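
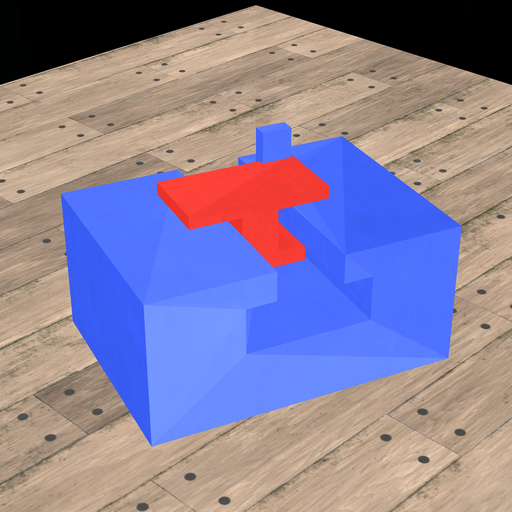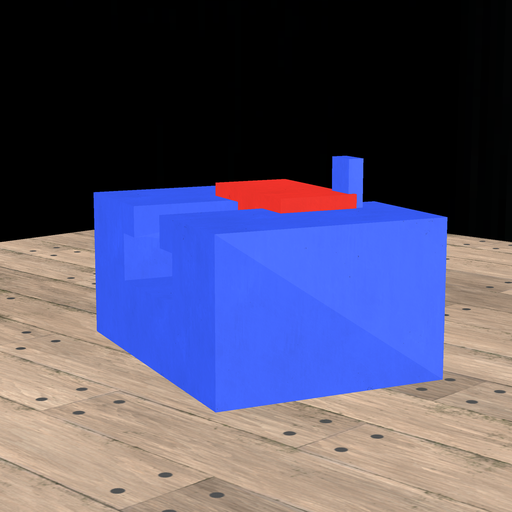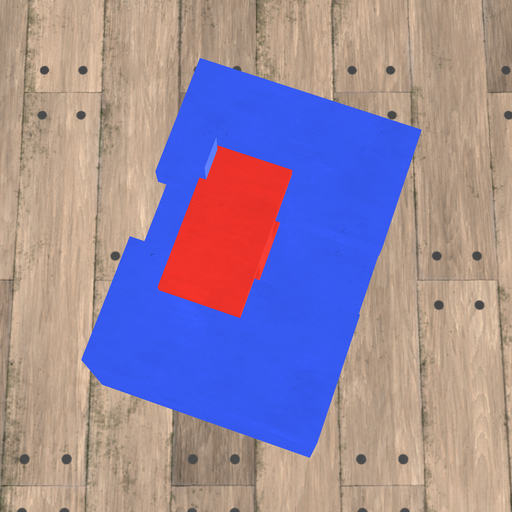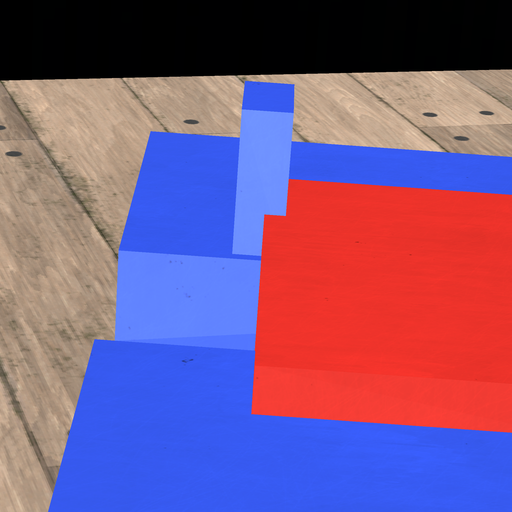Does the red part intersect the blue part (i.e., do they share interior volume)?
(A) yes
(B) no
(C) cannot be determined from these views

(A) yes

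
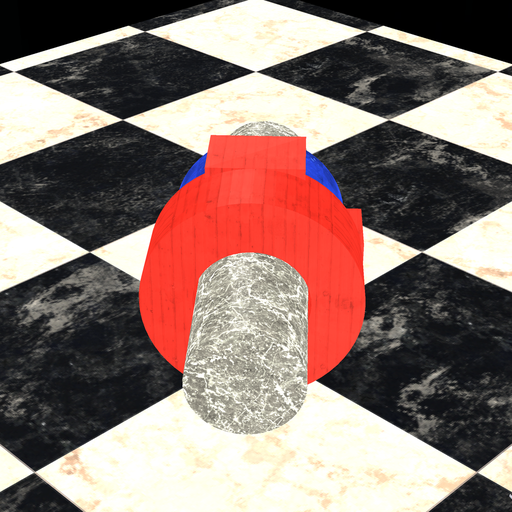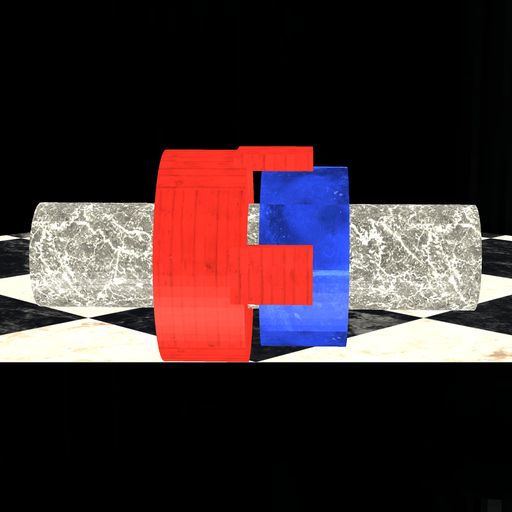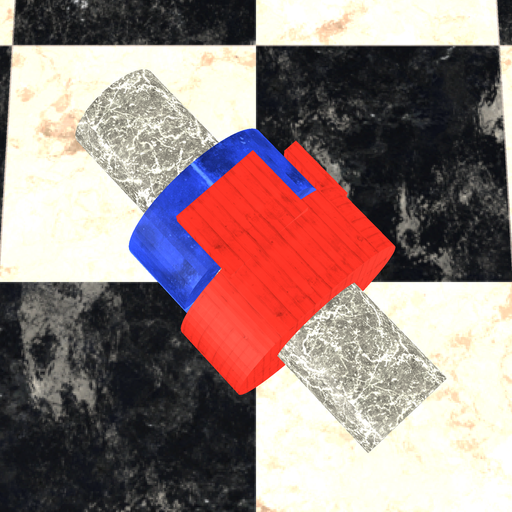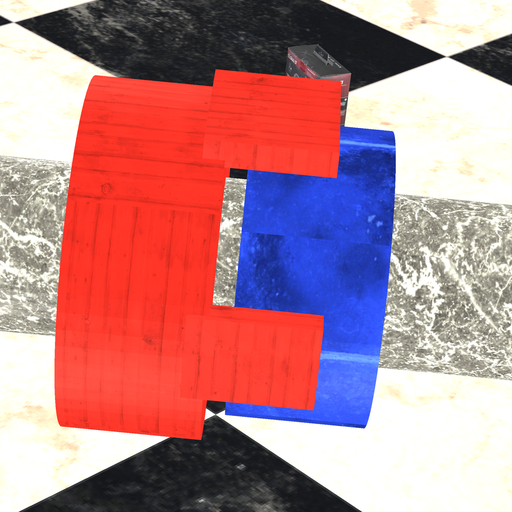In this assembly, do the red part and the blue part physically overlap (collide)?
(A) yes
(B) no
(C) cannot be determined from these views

(B) no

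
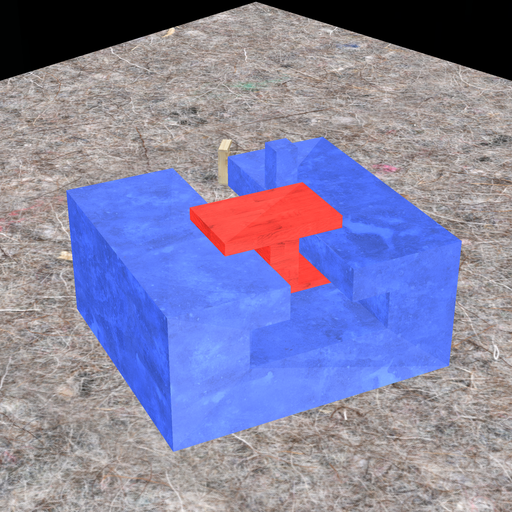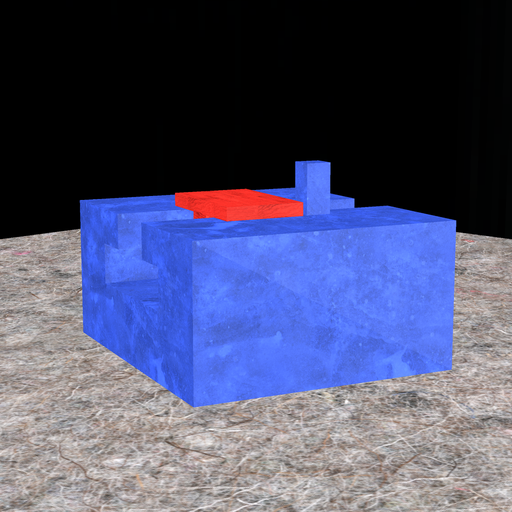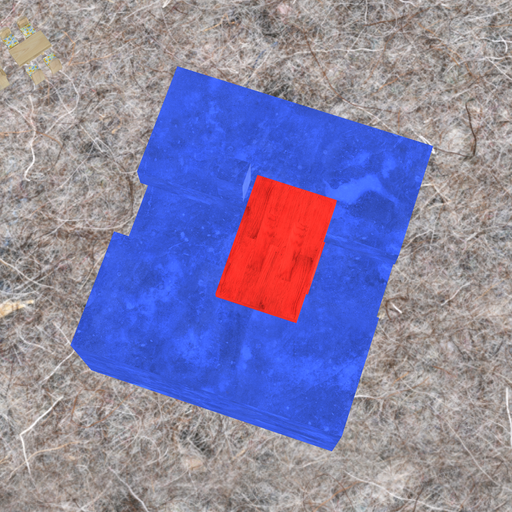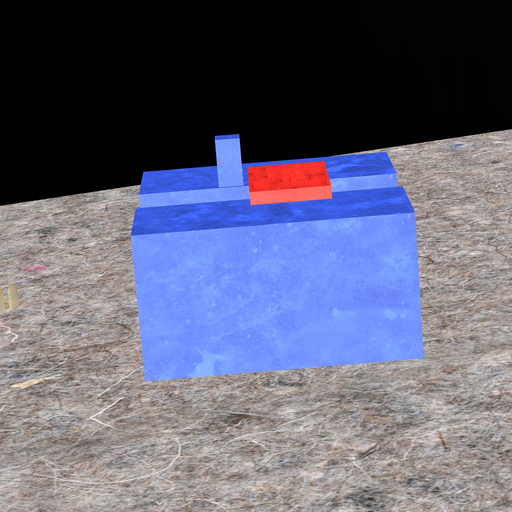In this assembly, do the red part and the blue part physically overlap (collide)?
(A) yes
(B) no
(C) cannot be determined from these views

(B) no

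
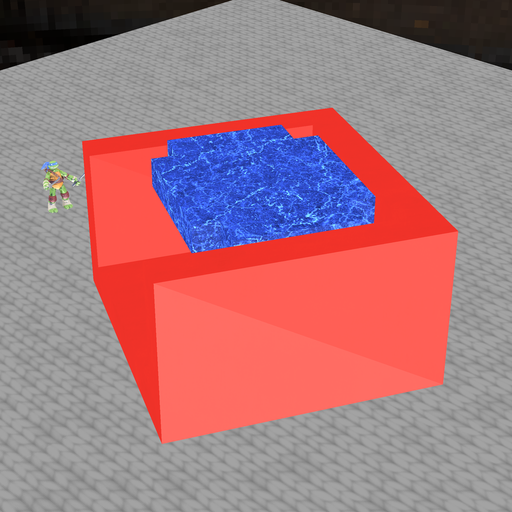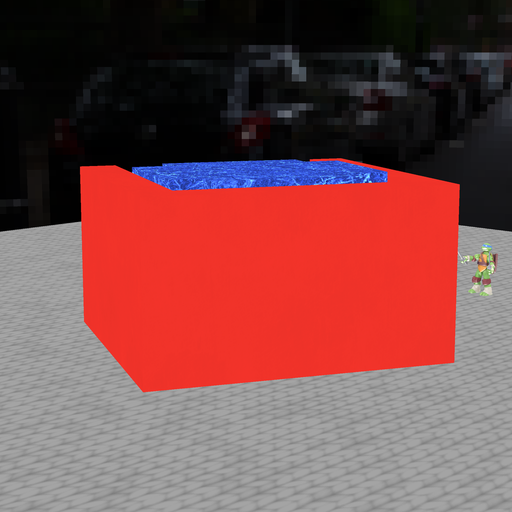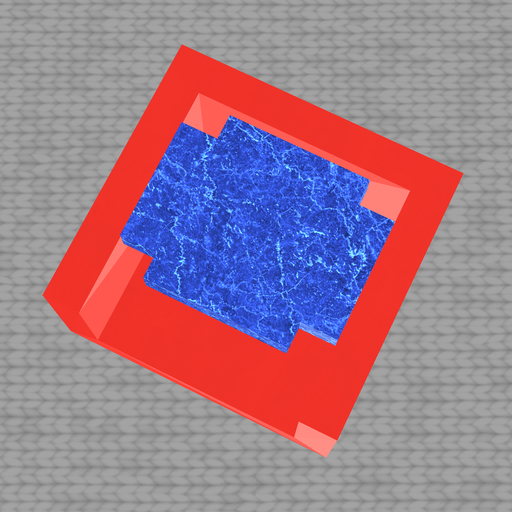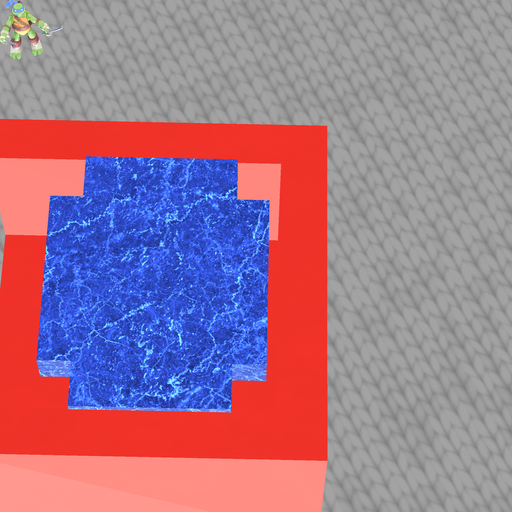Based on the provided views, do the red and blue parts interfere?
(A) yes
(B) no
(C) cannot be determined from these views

(B) no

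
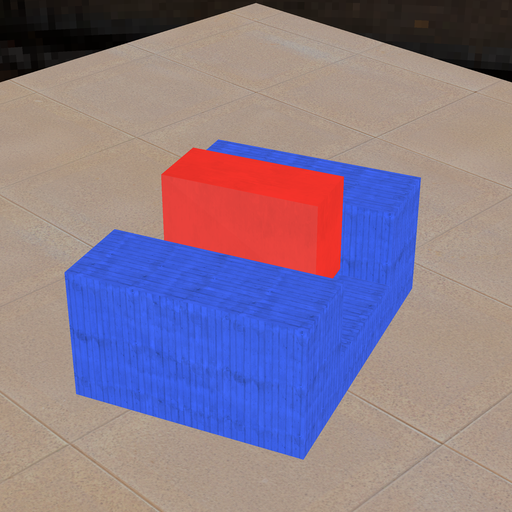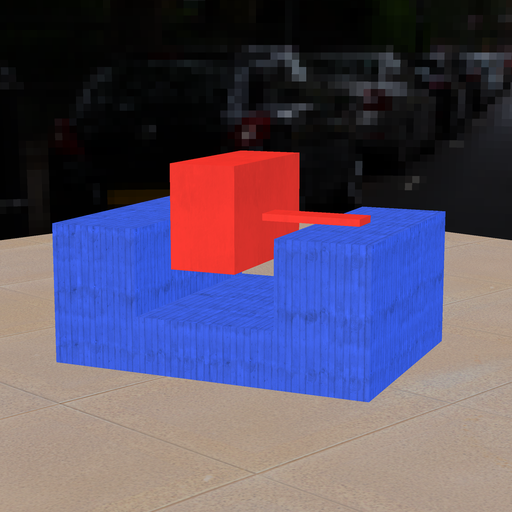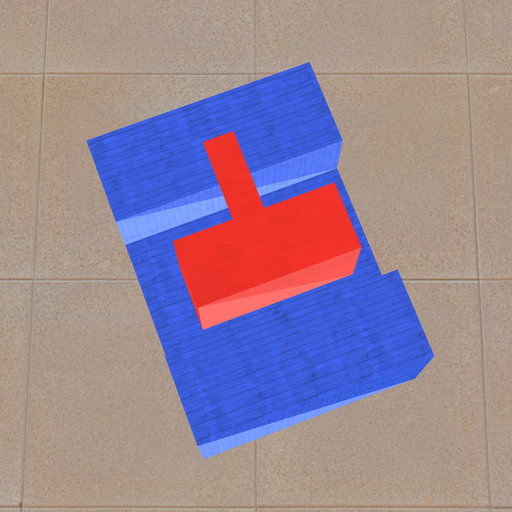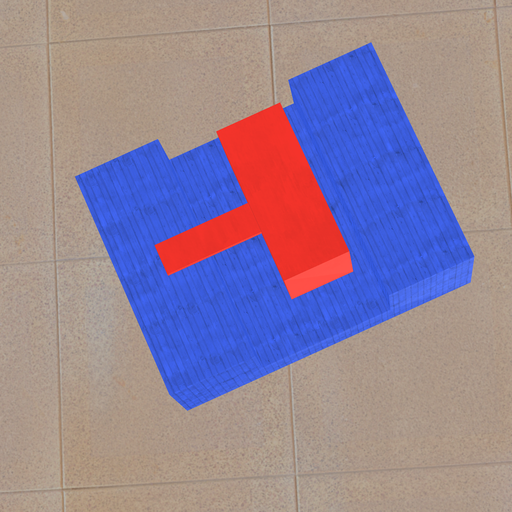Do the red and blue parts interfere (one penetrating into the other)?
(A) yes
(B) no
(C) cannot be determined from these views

(B) no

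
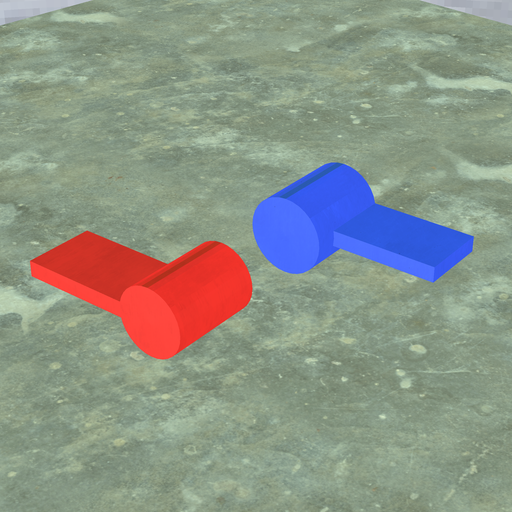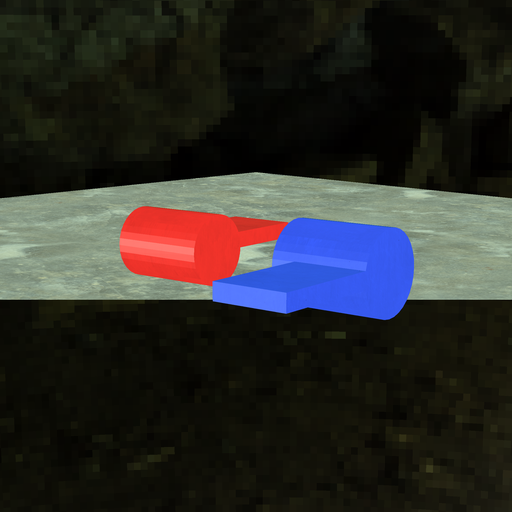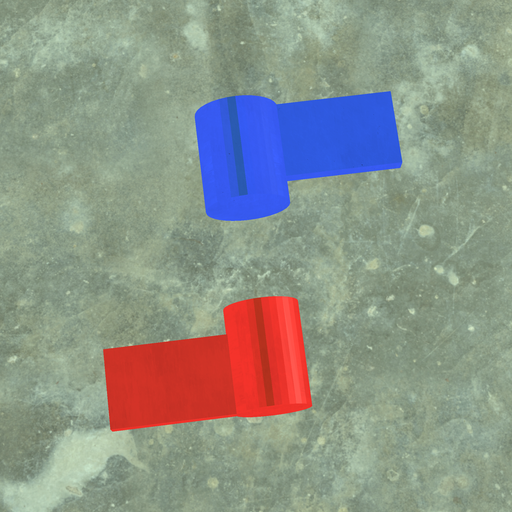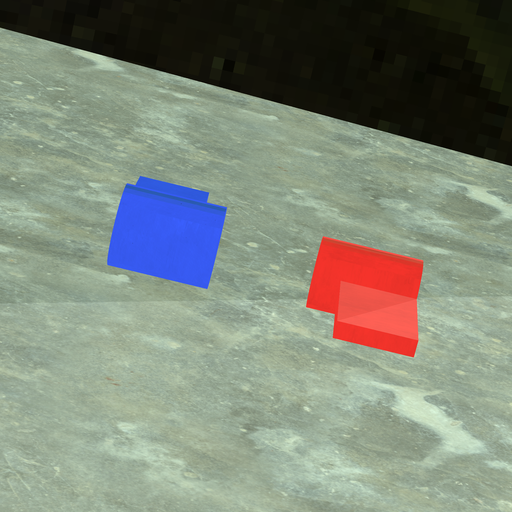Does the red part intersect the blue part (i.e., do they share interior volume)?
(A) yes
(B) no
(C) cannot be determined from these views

(B) no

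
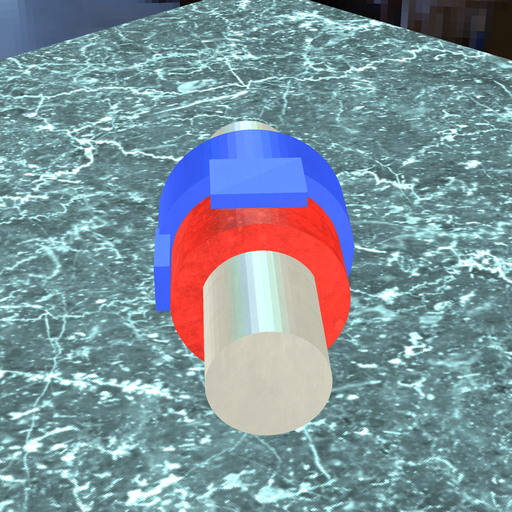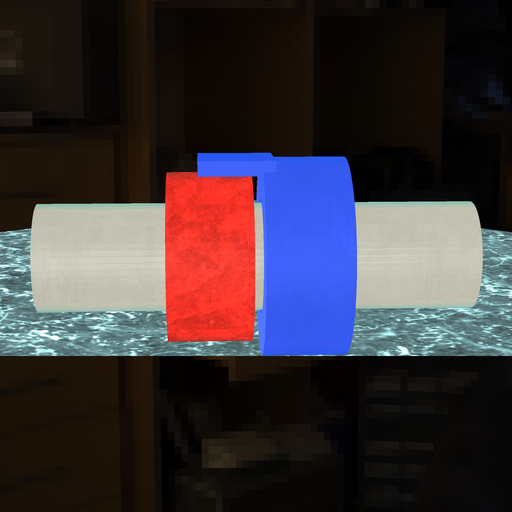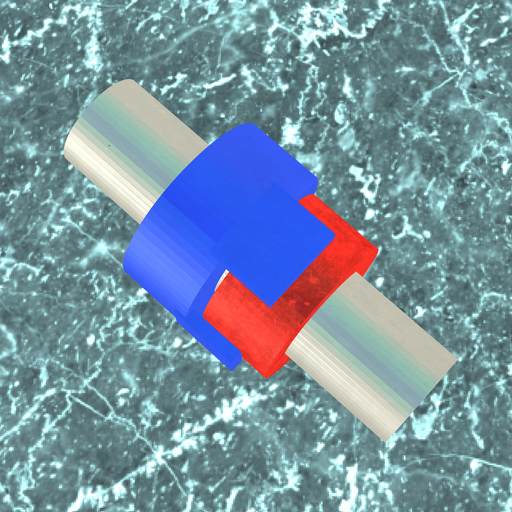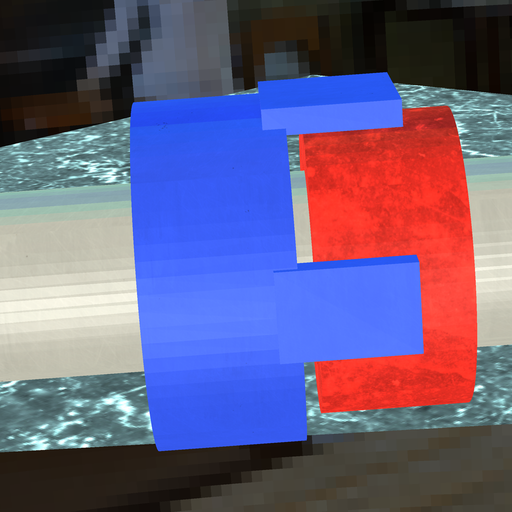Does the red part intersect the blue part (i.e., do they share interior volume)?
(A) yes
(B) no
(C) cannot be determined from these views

(B) no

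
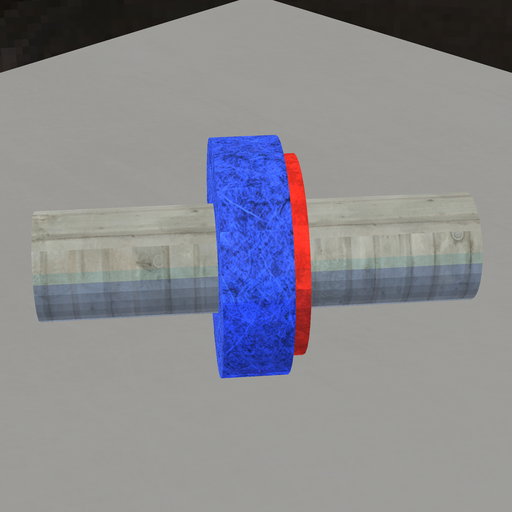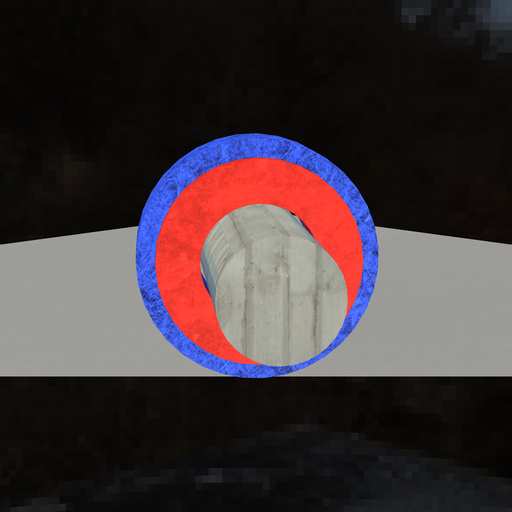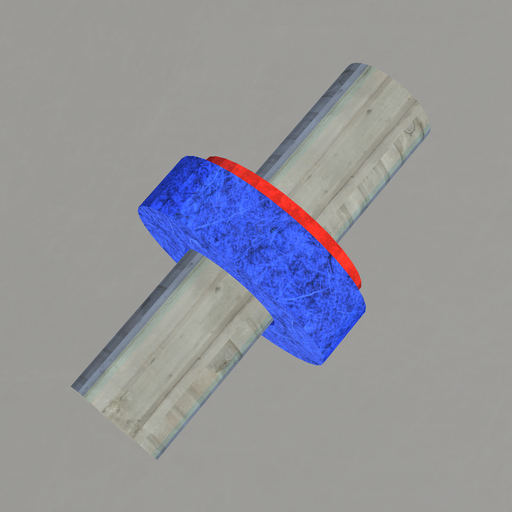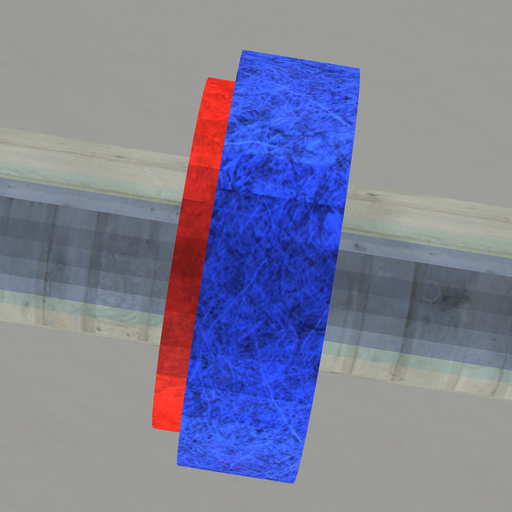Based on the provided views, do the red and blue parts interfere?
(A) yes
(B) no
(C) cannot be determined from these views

(A) yes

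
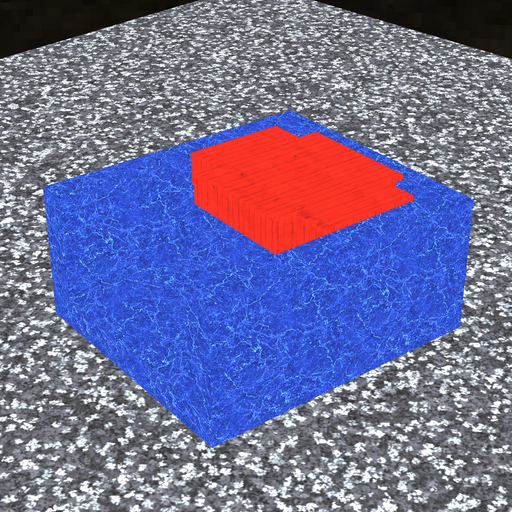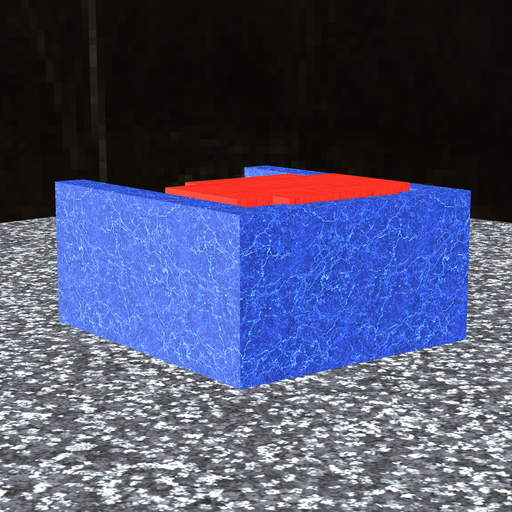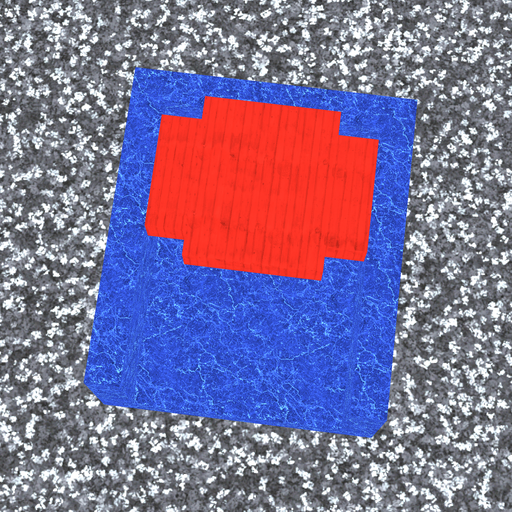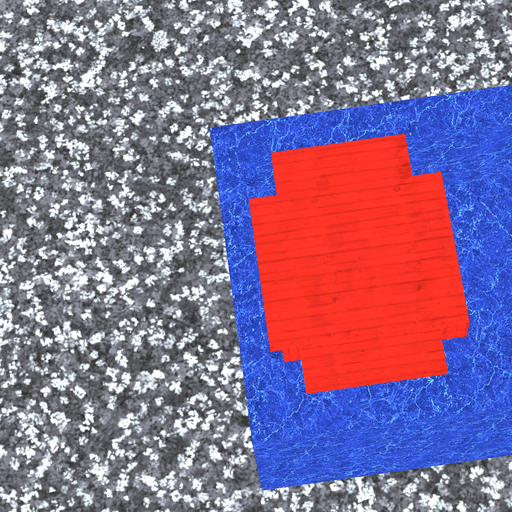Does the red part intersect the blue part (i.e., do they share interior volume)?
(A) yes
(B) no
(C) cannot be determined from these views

(A) yes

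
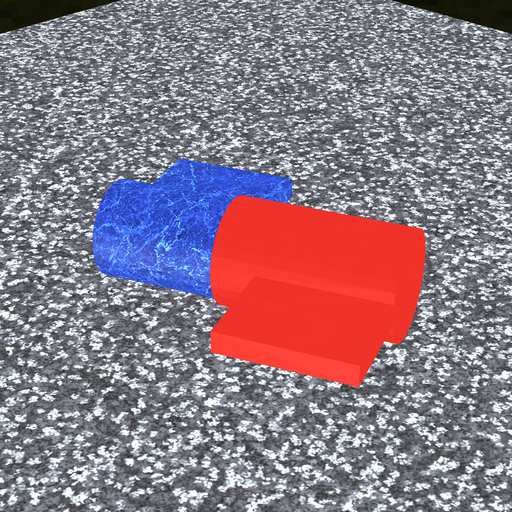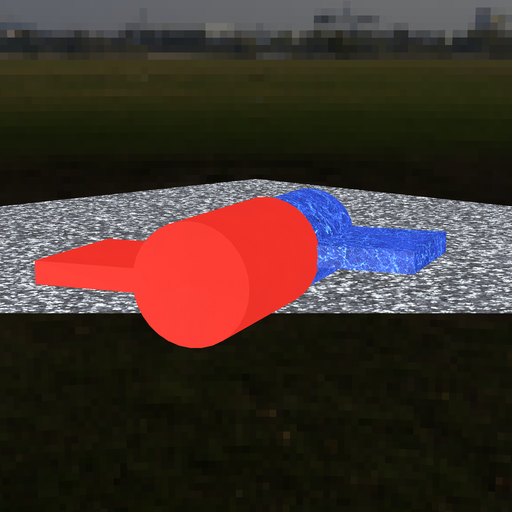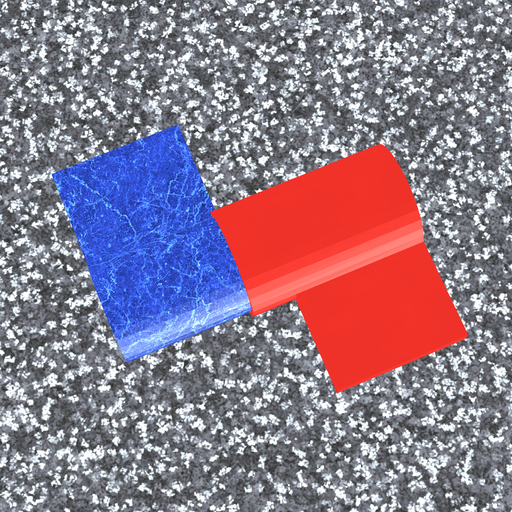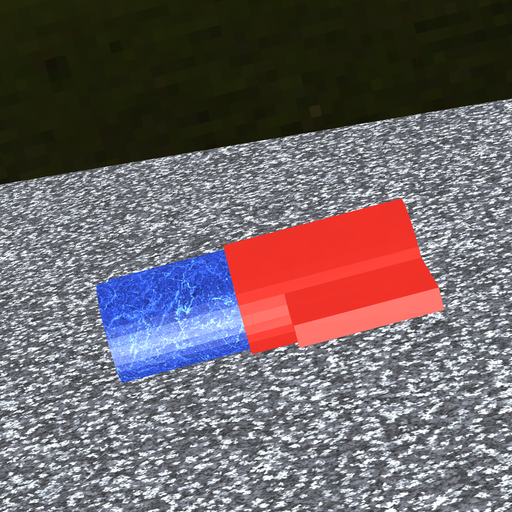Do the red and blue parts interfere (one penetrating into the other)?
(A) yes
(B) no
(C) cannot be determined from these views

(A) yes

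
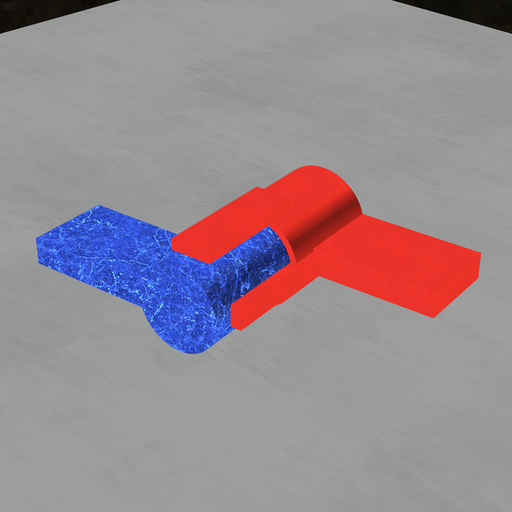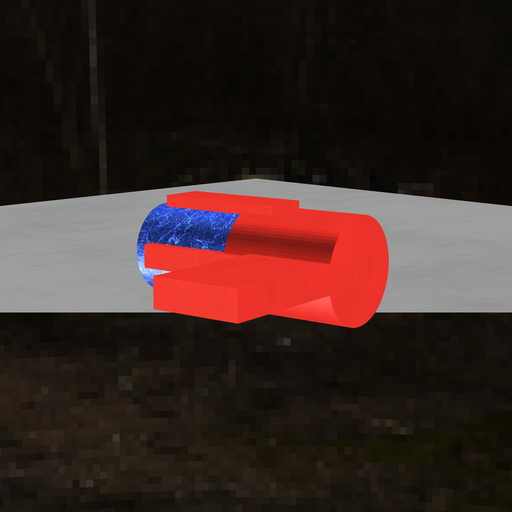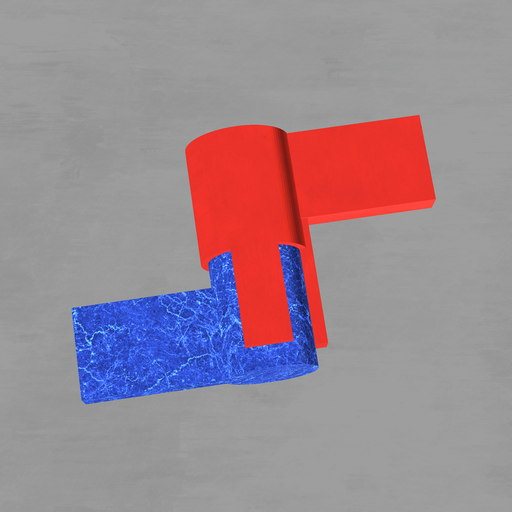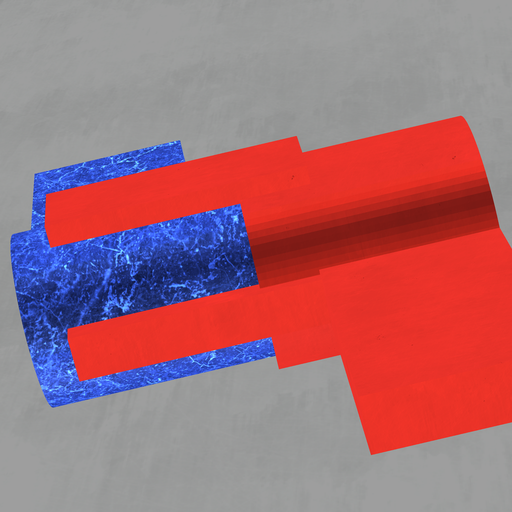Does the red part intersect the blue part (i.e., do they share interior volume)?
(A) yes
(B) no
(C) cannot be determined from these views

(A) yes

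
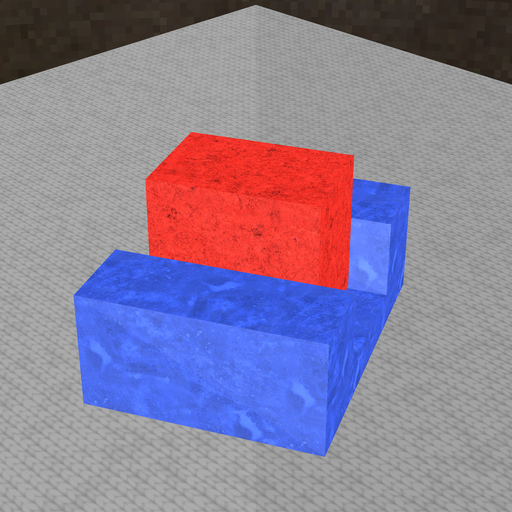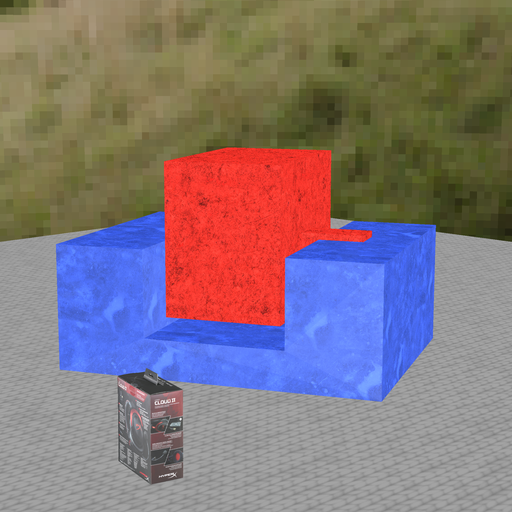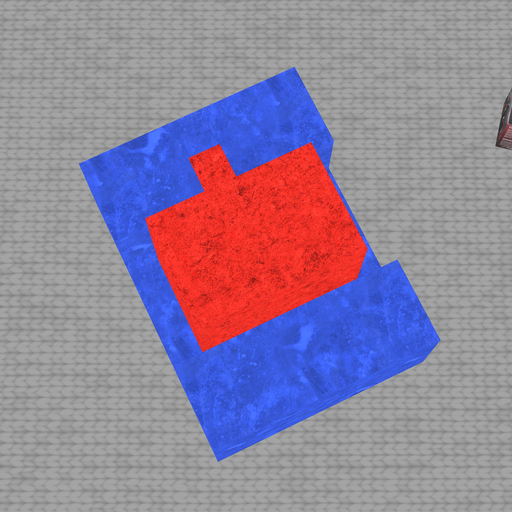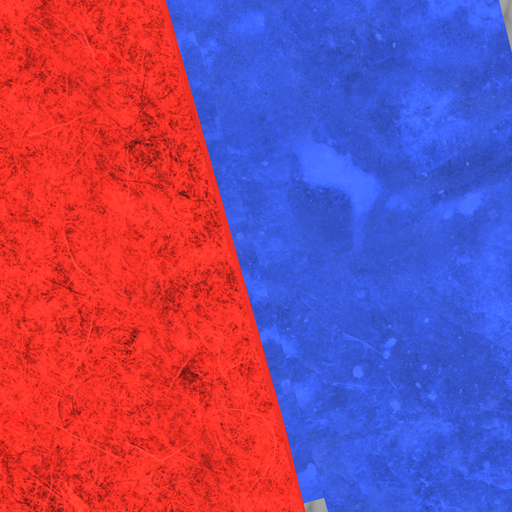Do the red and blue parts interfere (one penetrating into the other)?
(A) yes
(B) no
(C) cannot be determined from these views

(B) no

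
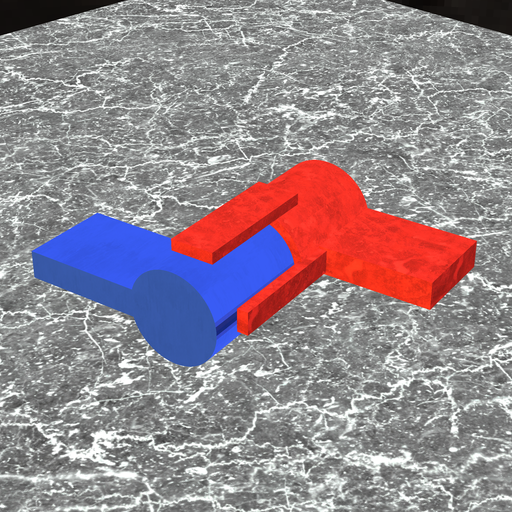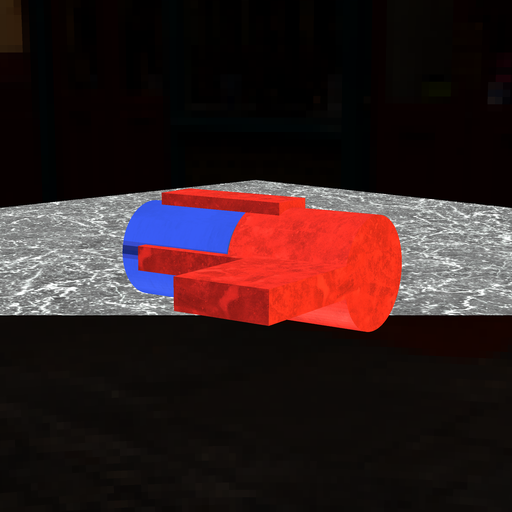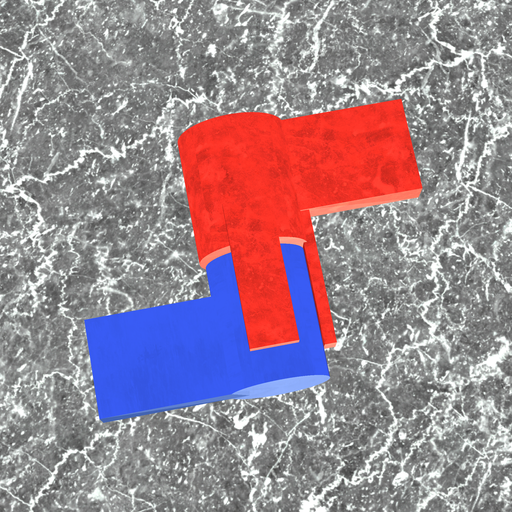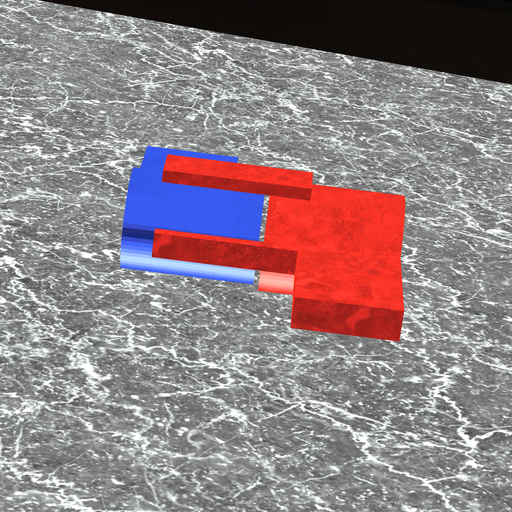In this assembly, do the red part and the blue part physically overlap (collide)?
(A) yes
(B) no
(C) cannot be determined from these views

(B) no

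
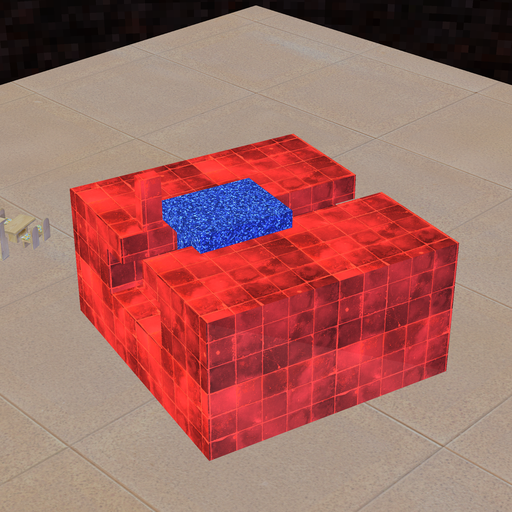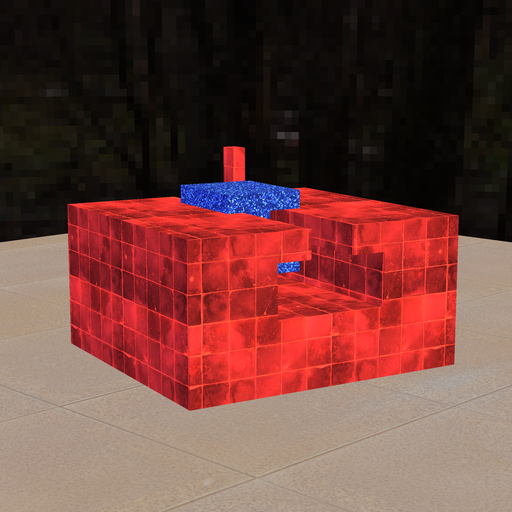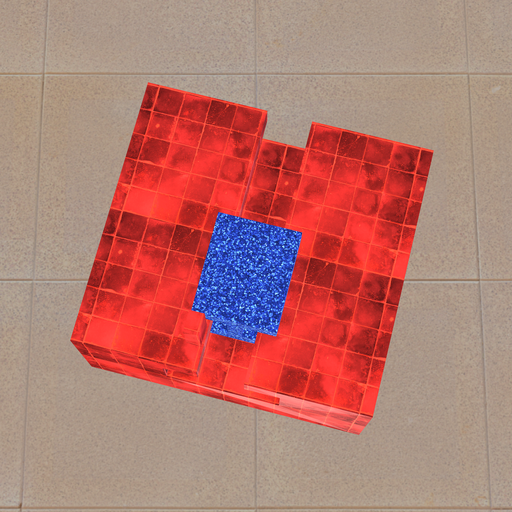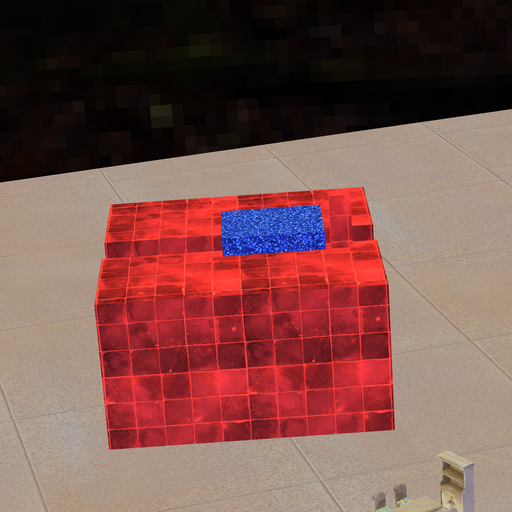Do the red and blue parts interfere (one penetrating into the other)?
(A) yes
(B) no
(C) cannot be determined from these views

(B) no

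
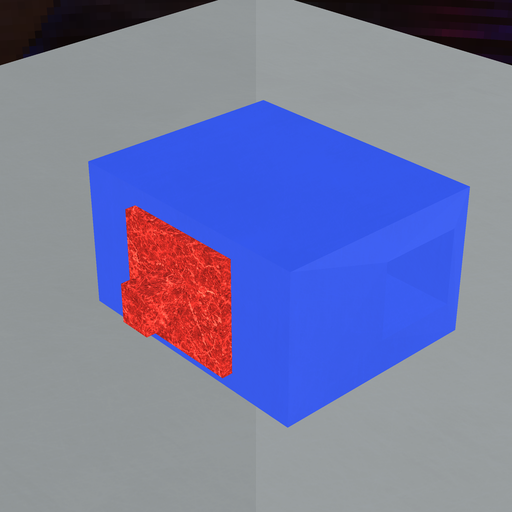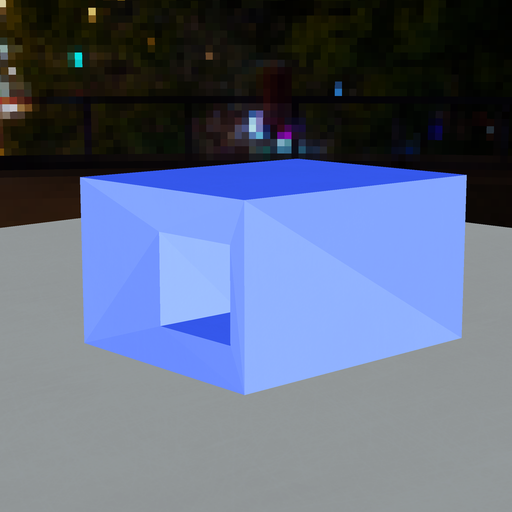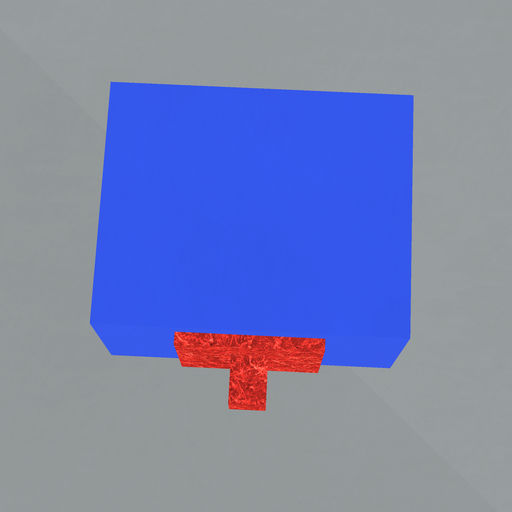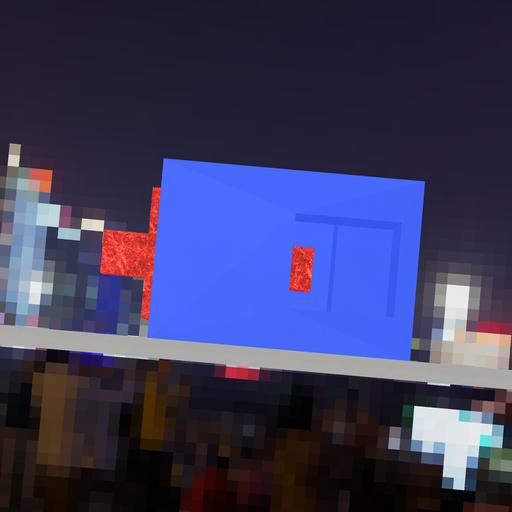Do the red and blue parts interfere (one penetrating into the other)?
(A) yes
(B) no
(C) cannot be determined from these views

(B) no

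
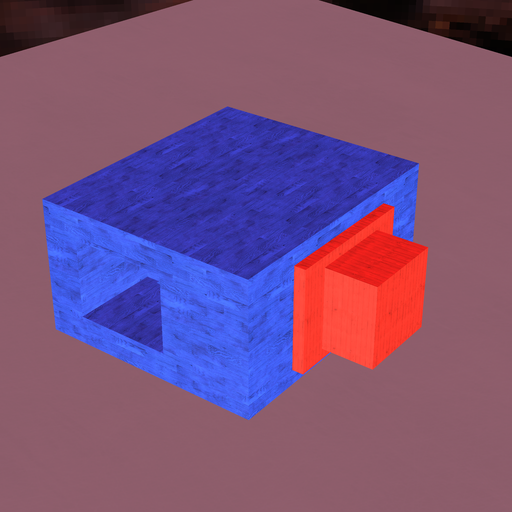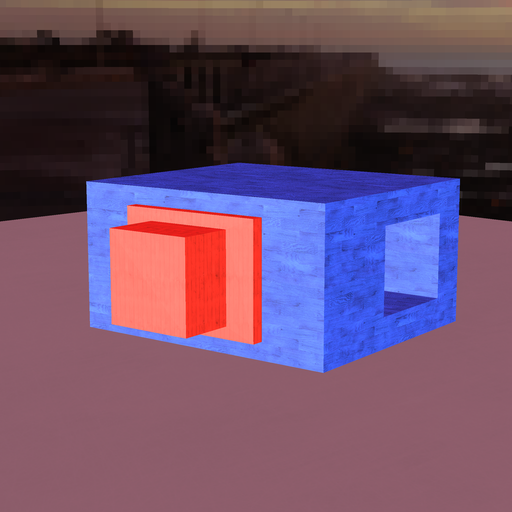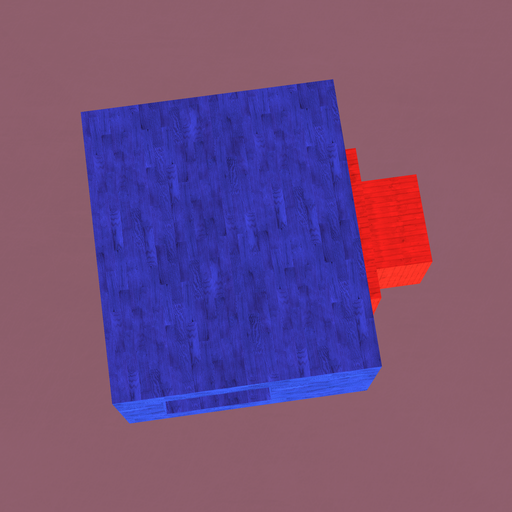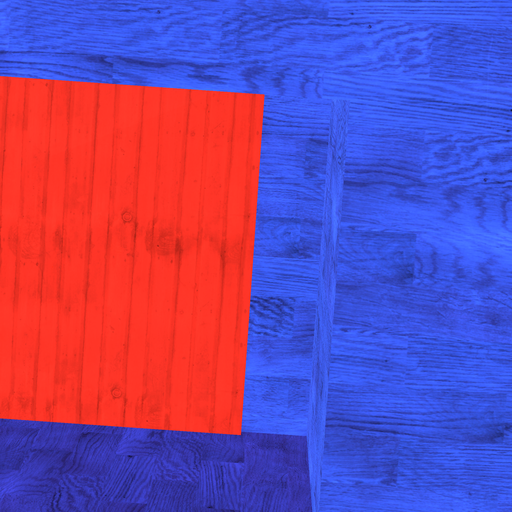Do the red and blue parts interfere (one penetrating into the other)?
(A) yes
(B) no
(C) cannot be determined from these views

(A) yes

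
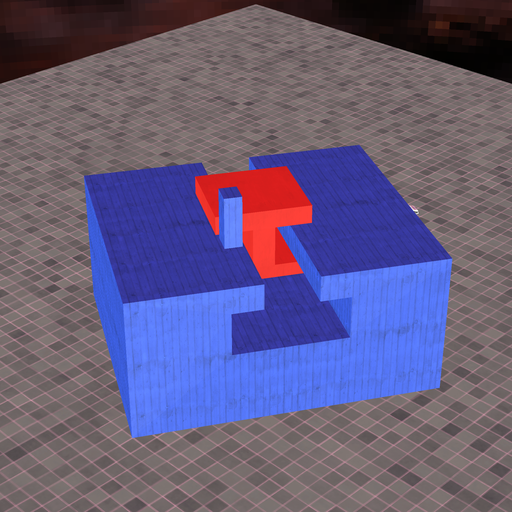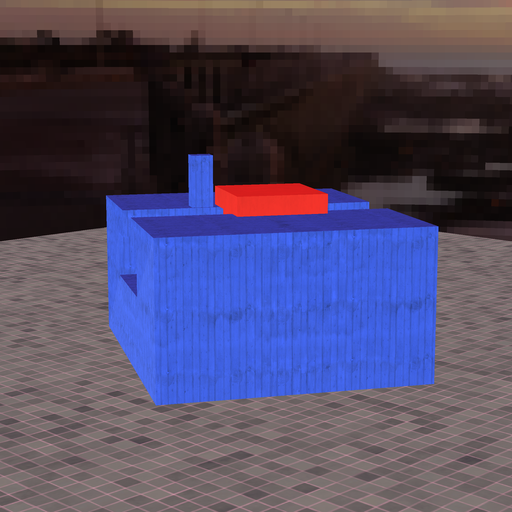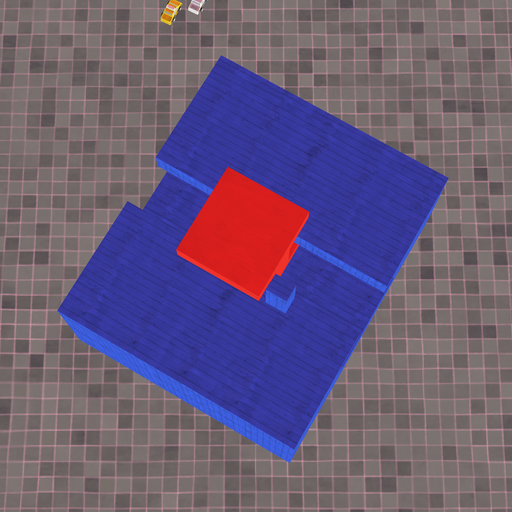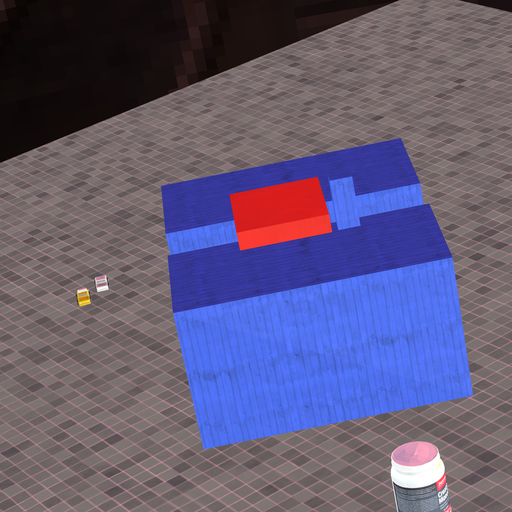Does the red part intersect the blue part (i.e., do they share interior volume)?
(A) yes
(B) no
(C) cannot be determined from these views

(B) no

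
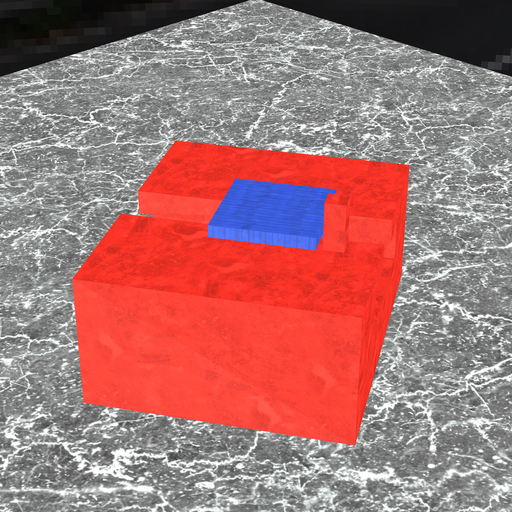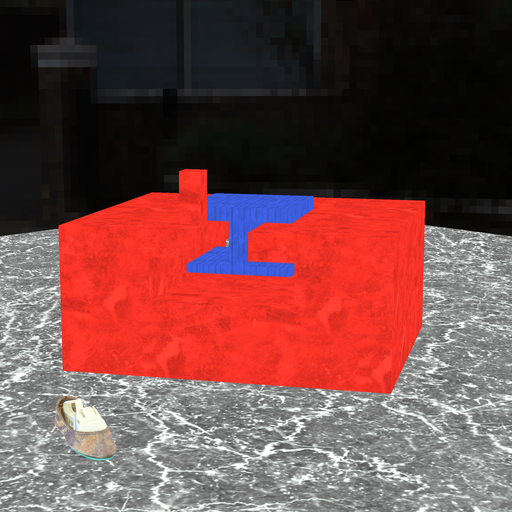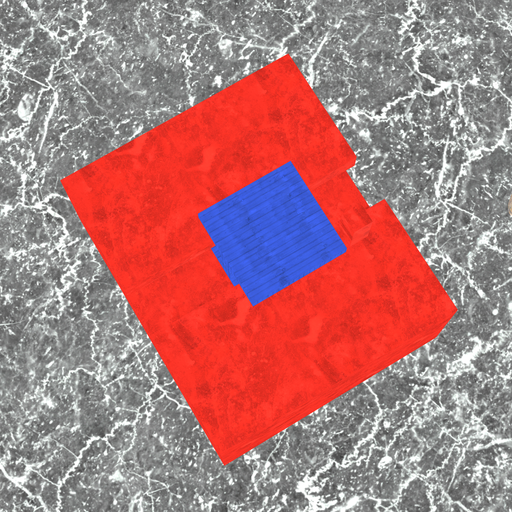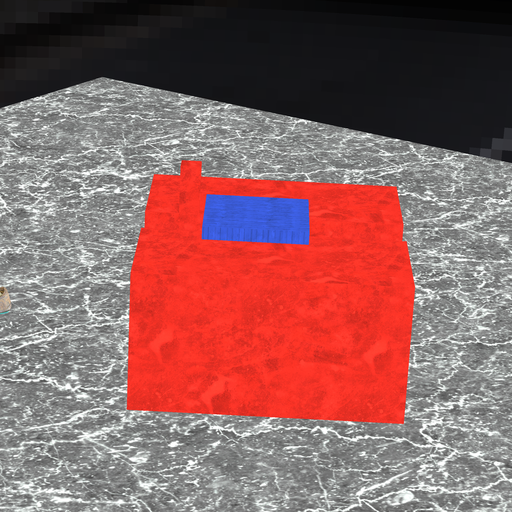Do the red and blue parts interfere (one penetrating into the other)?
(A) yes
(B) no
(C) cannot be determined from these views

(B) no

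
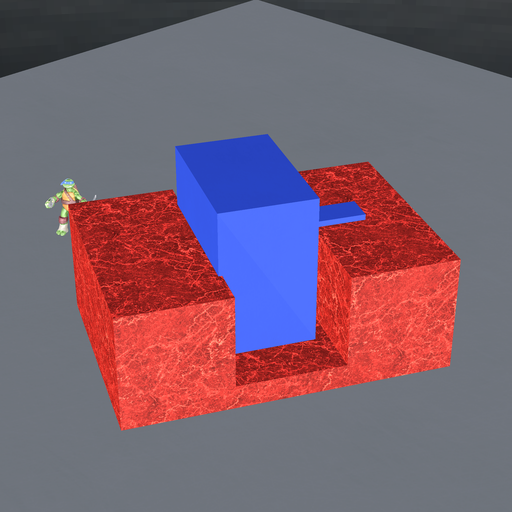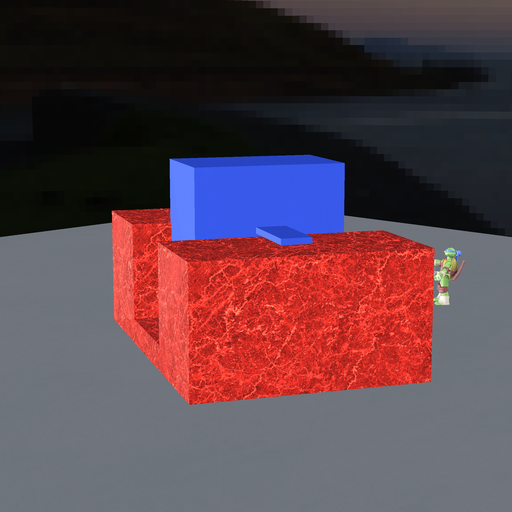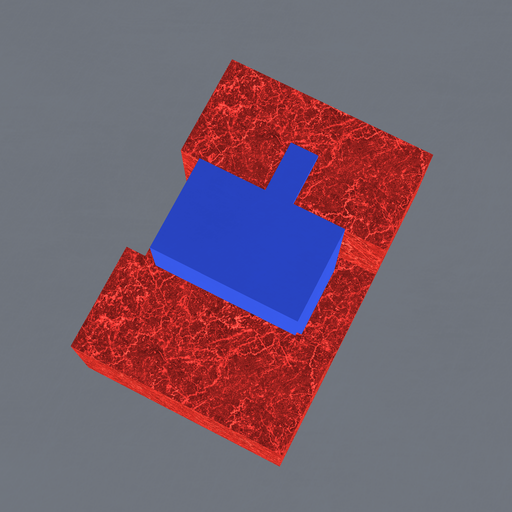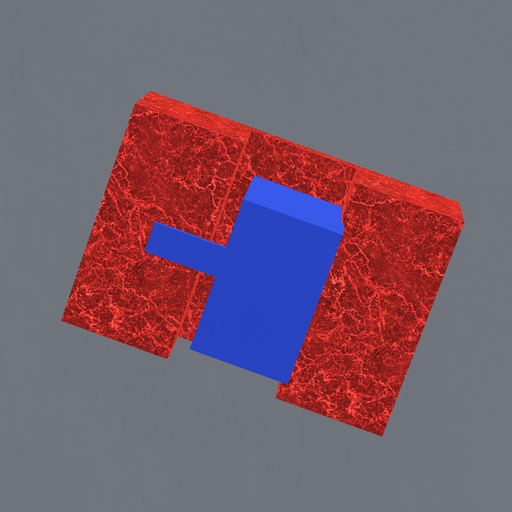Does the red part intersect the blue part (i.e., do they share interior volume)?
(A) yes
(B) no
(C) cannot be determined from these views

(A) yes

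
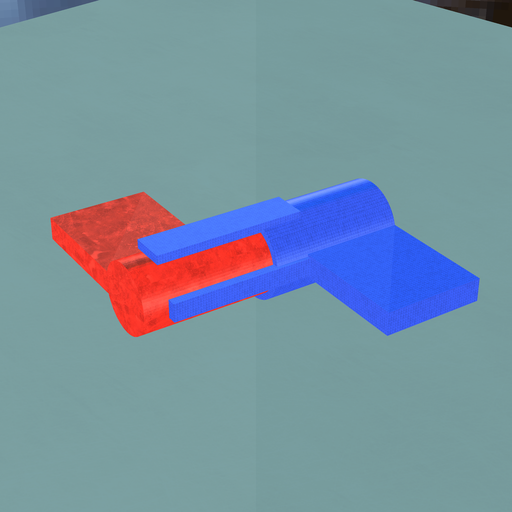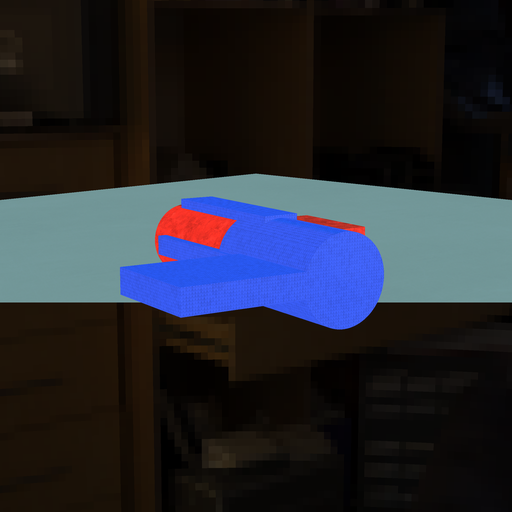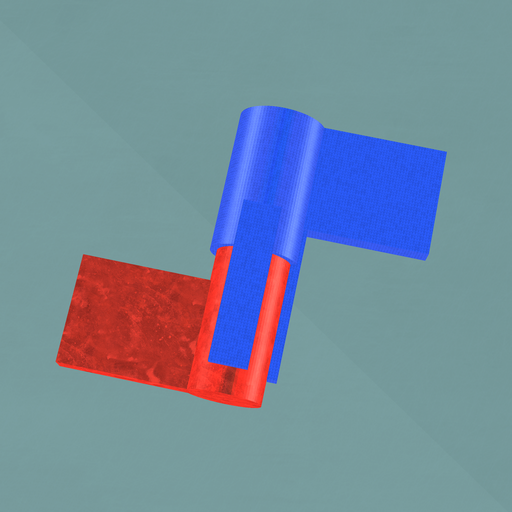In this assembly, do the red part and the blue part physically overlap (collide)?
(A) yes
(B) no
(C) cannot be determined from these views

(C) cannot be determined from these views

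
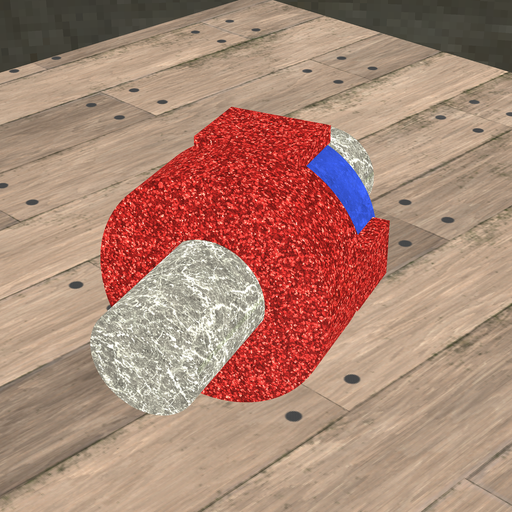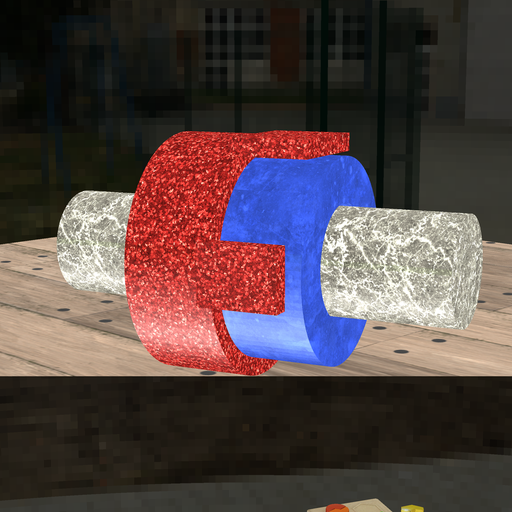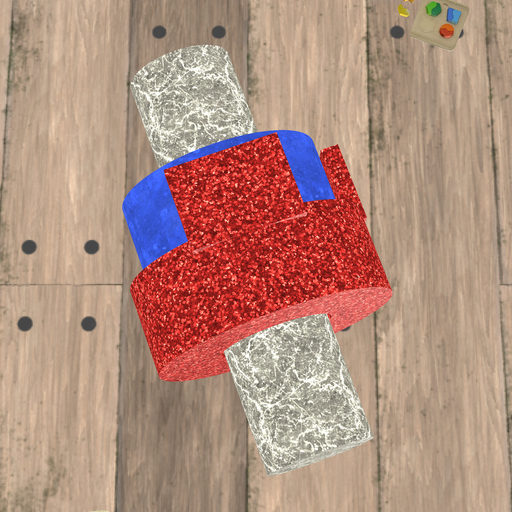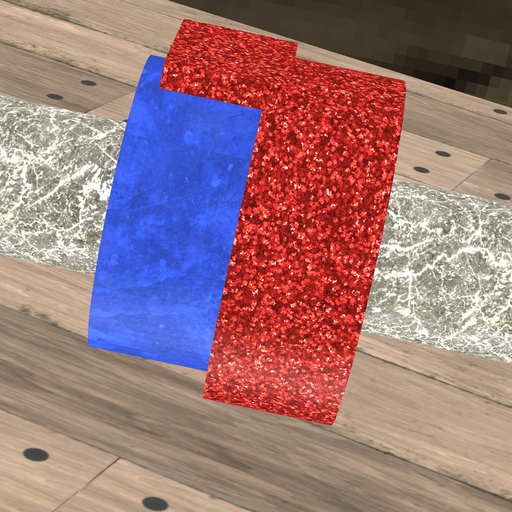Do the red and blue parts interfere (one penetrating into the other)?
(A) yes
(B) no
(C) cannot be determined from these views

(A) yes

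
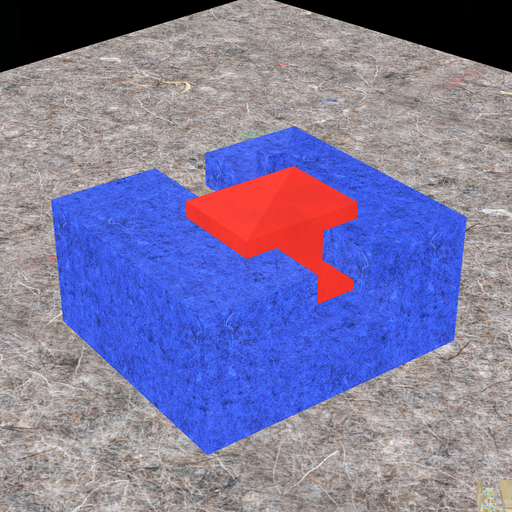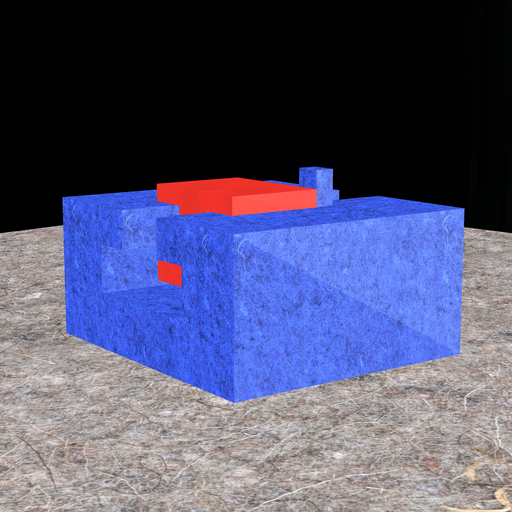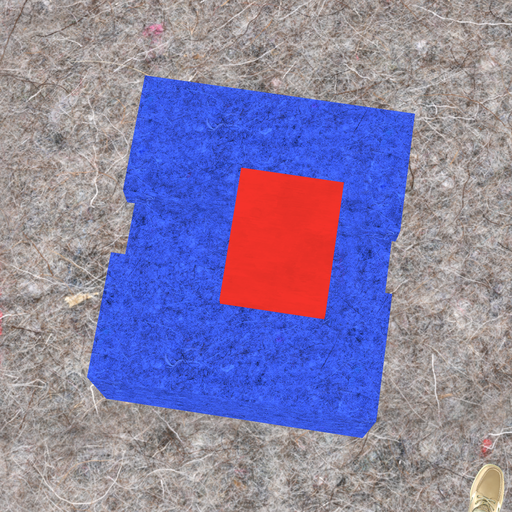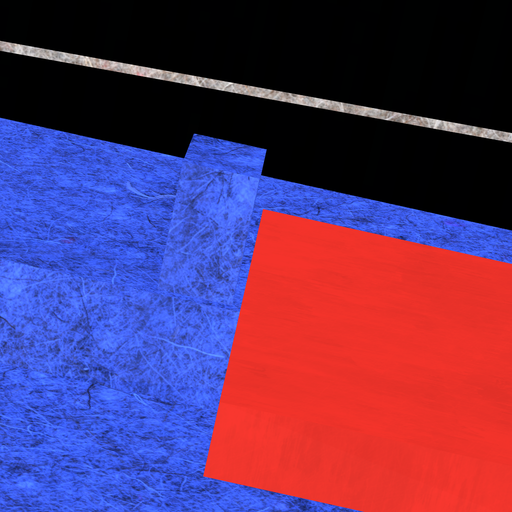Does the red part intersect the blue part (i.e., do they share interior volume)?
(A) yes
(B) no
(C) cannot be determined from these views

(B) no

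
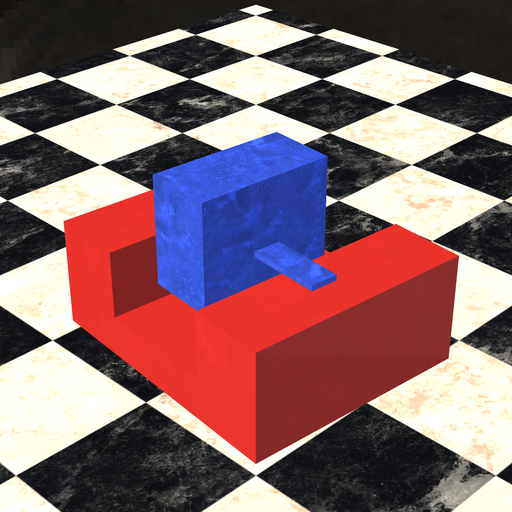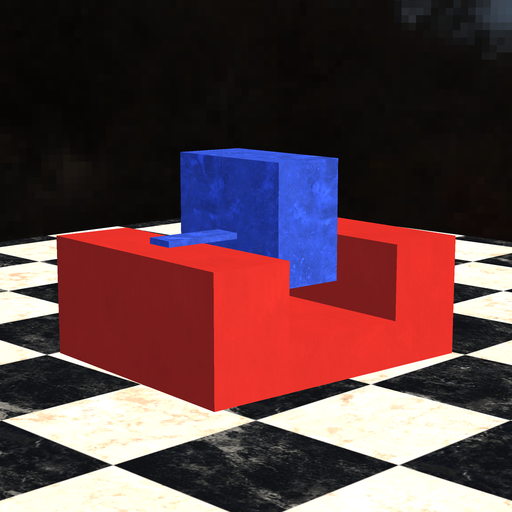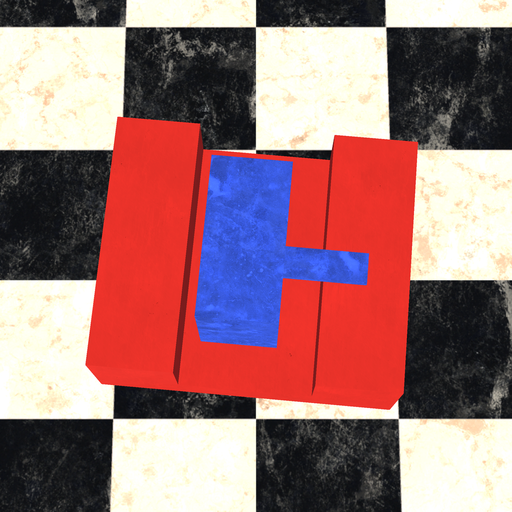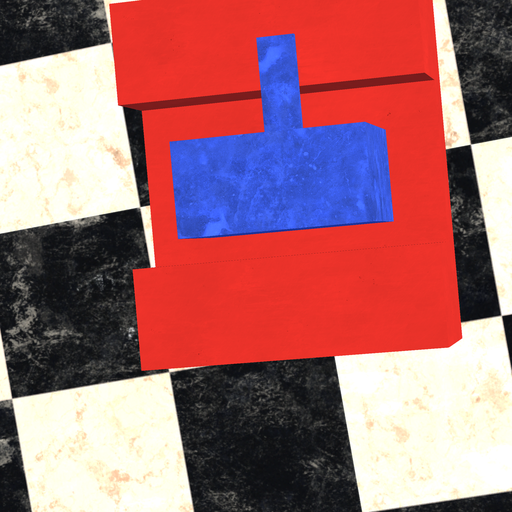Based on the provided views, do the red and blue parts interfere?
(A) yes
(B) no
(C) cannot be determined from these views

(B) no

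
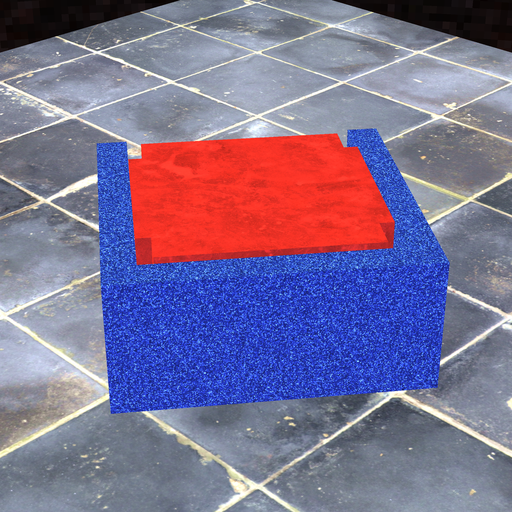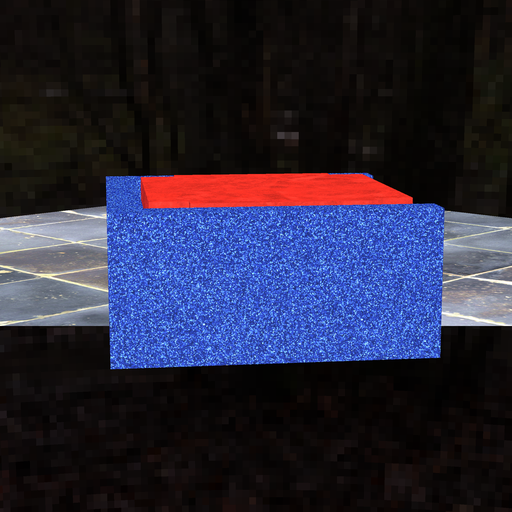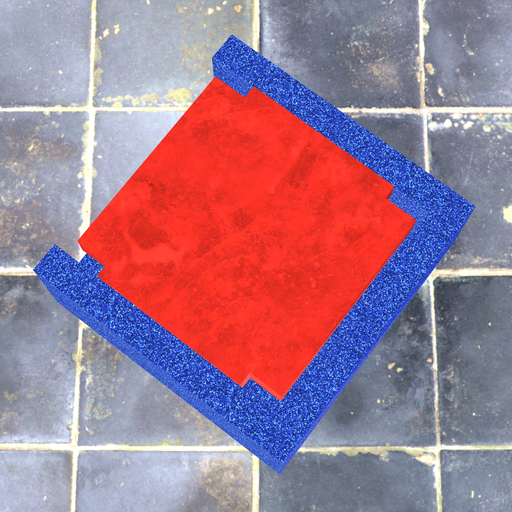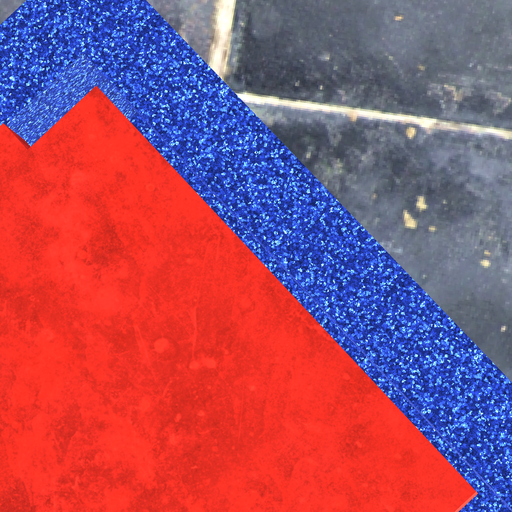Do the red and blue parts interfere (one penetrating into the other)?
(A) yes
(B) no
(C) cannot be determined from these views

(B) no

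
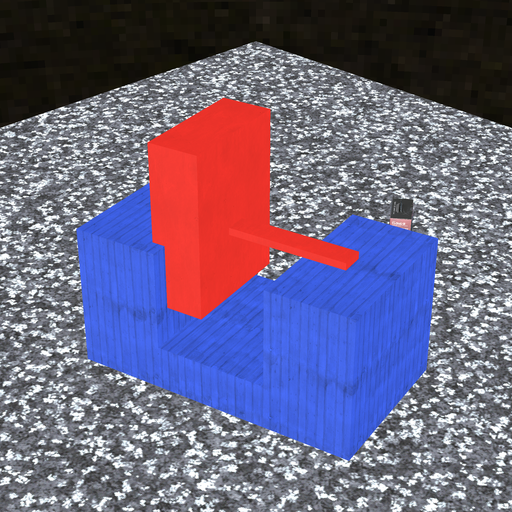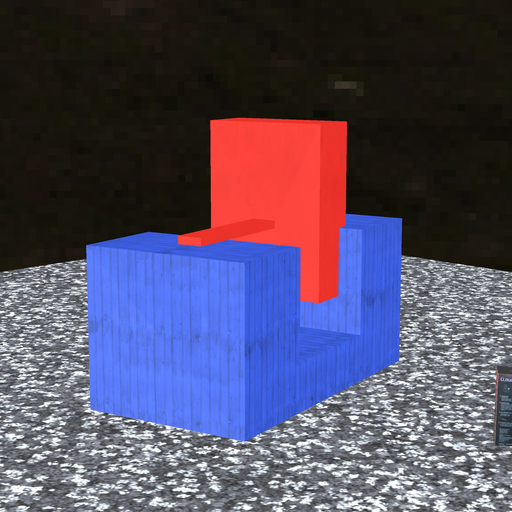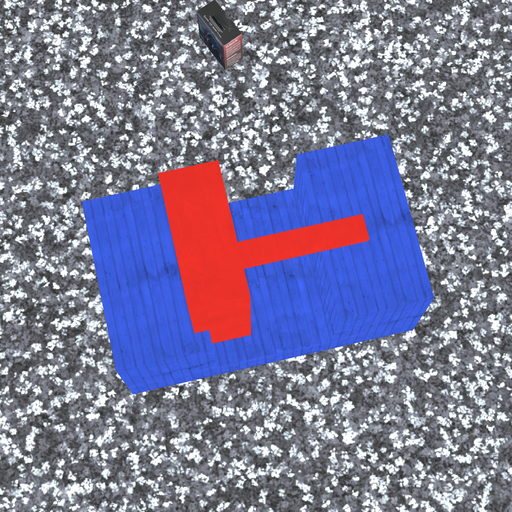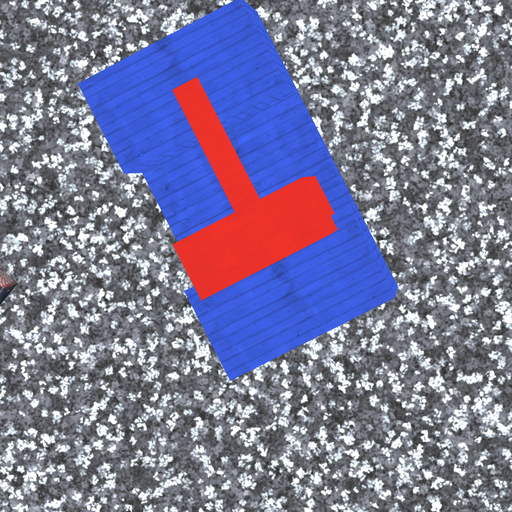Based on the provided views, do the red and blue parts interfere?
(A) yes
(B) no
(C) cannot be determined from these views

(A) yes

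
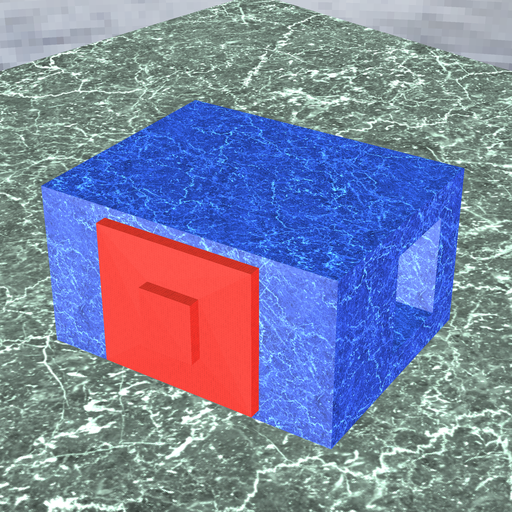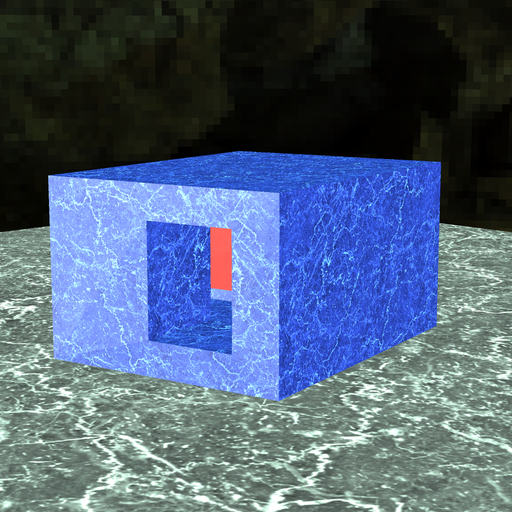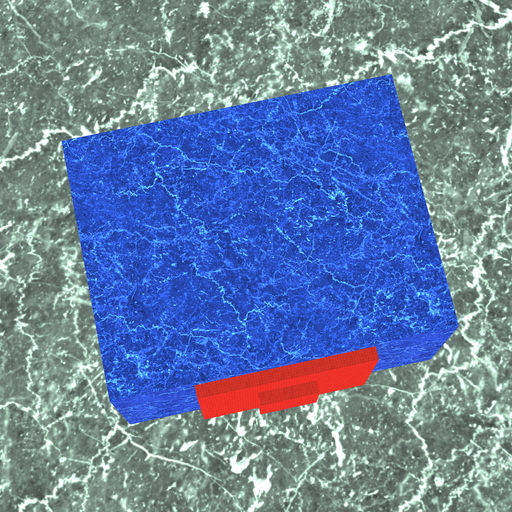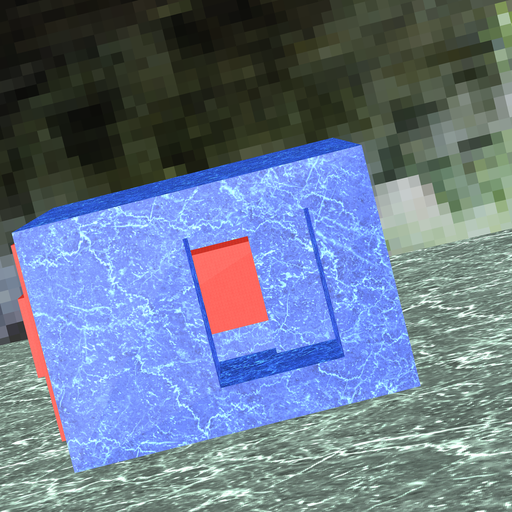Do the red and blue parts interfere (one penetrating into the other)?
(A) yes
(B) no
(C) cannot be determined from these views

(A) yes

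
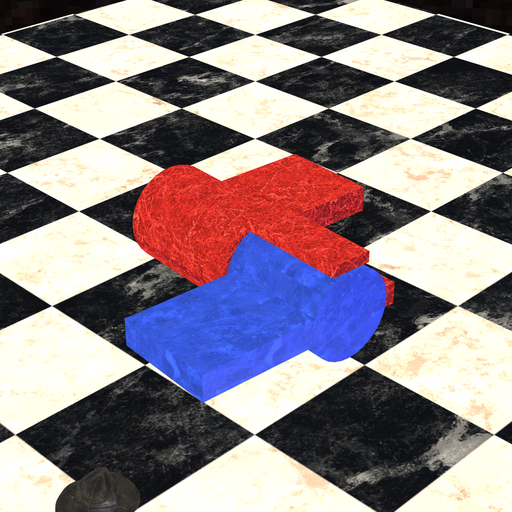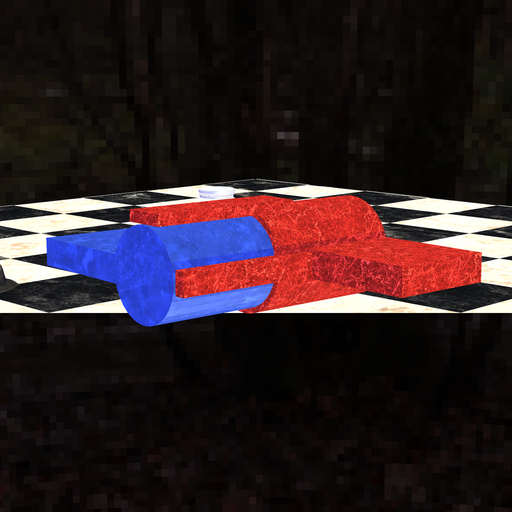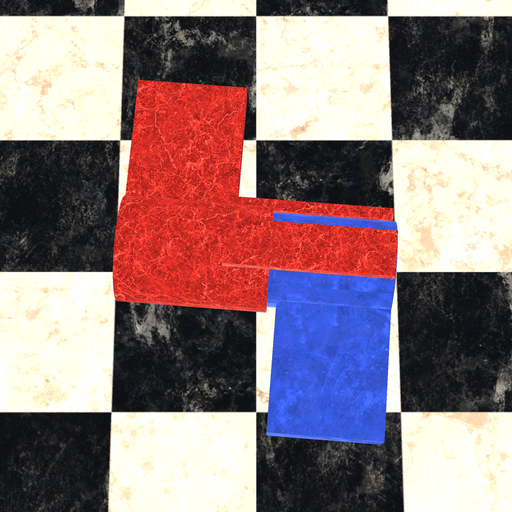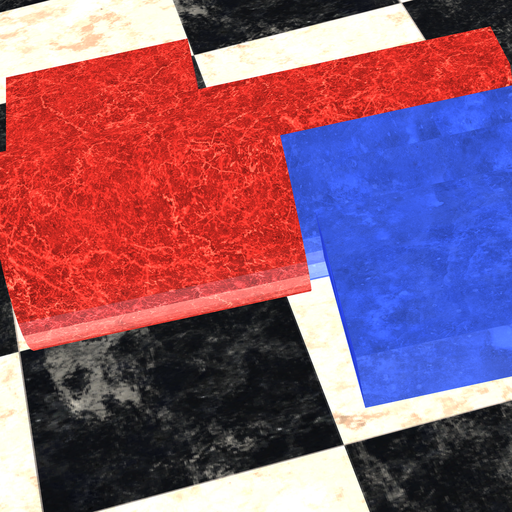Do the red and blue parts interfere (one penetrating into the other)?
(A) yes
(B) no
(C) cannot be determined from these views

(A) yes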